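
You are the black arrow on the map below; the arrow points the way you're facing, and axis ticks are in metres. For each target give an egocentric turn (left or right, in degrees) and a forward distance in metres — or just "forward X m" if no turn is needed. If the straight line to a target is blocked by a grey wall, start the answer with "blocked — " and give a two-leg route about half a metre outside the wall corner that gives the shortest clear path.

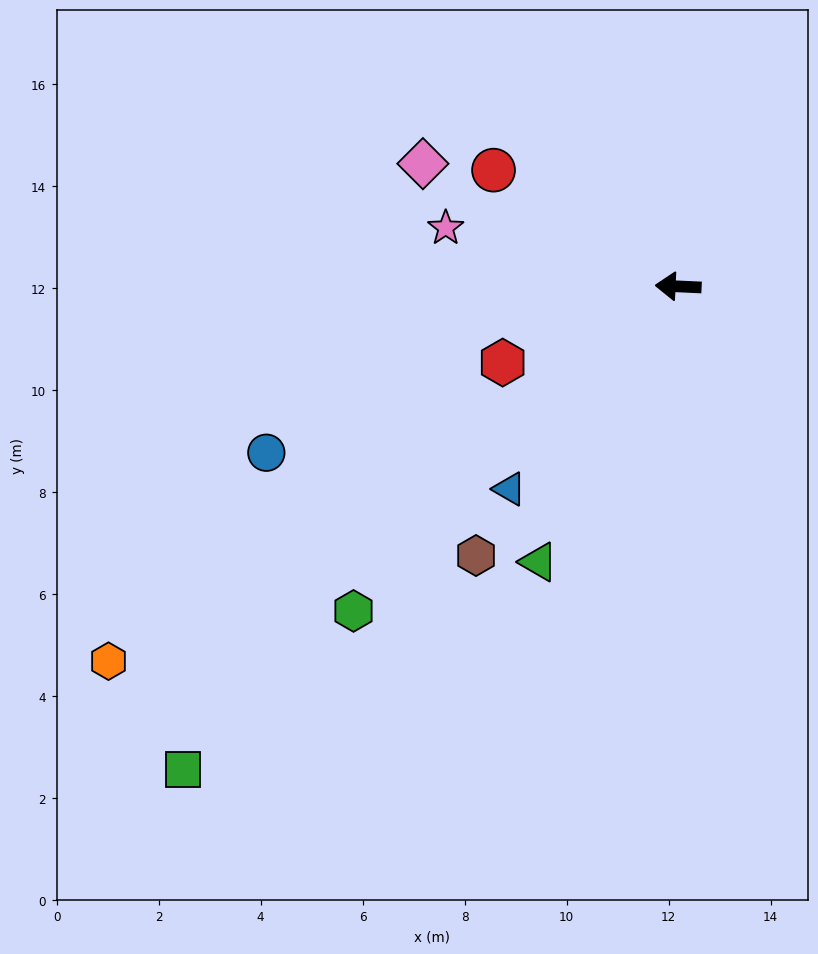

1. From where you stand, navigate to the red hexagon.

turn left 26°, forward 3.8 m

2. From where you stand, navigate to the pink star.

turn right 11°, forward 4.7 m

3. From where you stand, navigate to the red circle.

turn right 30°, forward 4.3 m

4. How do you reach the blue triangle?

turn left 53°, forward 5.2 m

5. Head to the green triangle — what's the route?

turn left 66°, forward 6.1 m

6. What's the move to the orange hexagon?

turn left 36°, forward 13.4 m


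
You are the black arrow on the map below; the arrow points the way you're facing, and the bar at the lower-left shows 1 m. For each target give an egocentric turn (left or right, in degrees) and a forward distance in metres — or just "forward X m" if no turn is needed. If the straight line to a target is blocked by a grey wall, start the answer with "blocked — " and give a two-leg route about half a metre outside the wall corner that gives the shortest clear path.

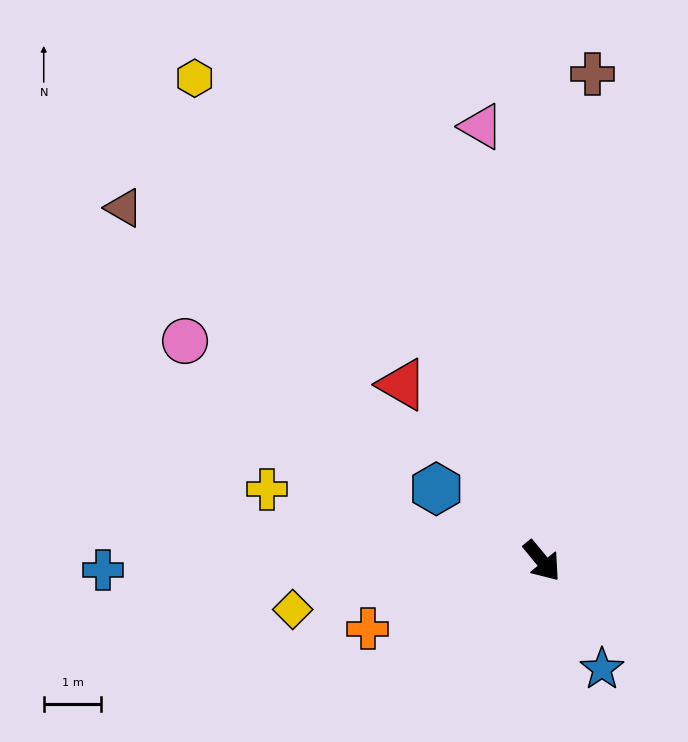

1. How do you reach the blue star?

turn right 10°, forward 2.1 m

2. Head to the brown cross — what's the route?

turn left 135°, forward 8.5 m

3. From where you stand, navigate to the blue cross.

turn right 128°, forward 7.6 m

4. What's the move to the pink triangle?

turn left 148°, forward 7.6 m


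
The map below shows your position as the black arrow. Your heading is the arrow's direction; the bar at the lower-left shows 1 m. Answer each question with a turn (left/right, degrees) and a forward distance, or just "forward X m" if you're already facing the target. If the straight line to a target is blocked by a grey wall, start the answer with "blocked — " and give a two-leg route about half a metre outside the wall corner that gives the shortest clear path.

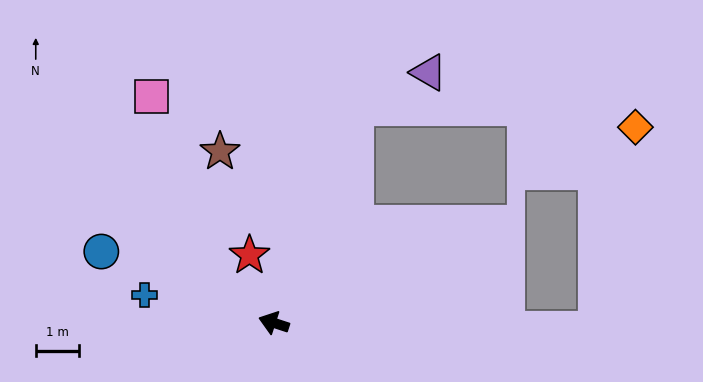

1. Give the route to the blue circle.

turn right 4°, forward 4.3 m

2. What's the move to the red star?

turn right 52°, forward 1.6 m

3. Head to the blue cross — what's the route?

turn left 6°, forward 3.0 m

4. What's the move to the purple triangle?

blocked — turn right 93°, forward 5.3 m, then turn right 44°, forward 1.9 m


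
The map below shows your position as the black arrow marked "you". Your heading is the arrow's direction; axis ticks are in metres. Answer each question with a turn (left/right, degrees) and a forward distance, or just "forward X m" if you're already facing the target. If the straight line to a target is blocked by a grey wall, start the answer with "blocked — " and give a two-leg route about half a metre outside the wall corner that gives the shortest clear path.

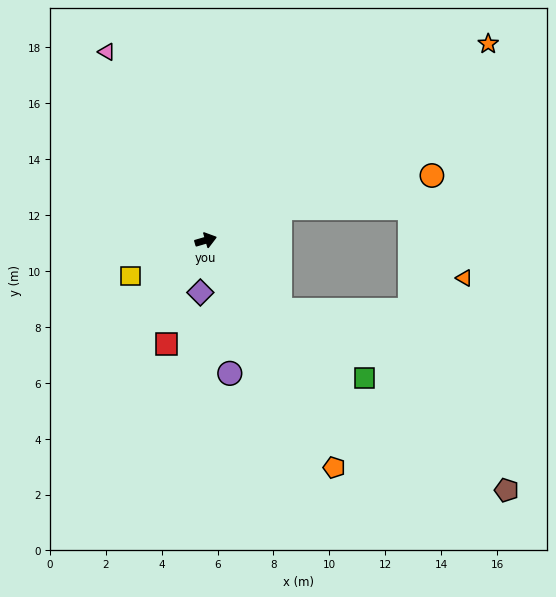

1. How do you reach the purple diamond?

turn right 112°, forward 1.9 m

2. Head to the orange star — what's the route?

turn left 19°, forward 12.3 m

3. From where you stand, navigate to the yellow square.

turn right 171°, forward 3.0 m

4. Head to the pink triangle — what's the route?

turn left 101°, forward 7.6 m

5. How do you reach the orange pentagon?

turn right 77°, forward 9.3 m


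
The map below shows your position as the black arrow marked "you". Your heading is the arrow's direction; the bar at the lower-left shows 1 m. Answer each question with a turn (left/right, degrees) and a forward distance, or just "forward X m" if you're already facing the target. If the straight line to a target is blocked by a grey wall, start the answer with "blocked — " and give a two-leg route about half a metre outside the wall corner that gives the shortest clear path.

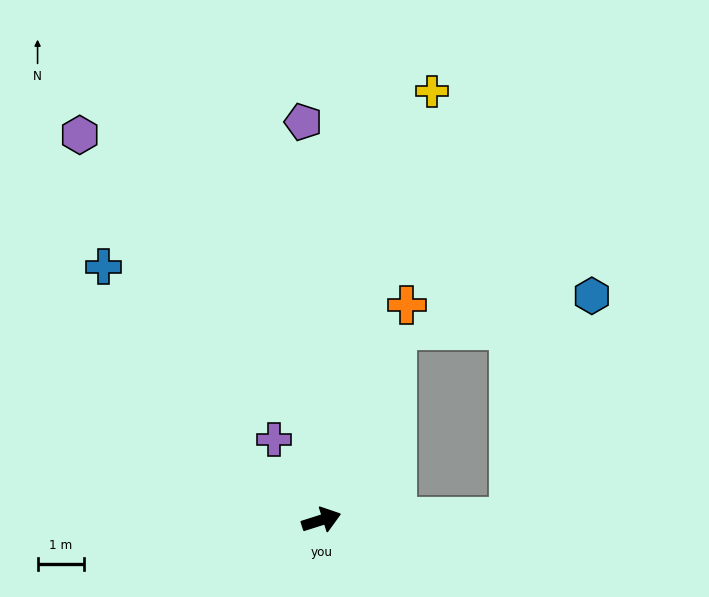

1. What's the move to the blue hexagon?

blocked — turn right 17°, forward 4.0 m, then turn left 69°, forward 5.1 m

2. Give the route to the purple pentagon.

turn left 75°, forward 8.6 m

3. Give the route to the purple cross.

turn left 103°, forward 2.0 m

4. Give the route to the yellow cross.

turn left 58°, forward 9.5 m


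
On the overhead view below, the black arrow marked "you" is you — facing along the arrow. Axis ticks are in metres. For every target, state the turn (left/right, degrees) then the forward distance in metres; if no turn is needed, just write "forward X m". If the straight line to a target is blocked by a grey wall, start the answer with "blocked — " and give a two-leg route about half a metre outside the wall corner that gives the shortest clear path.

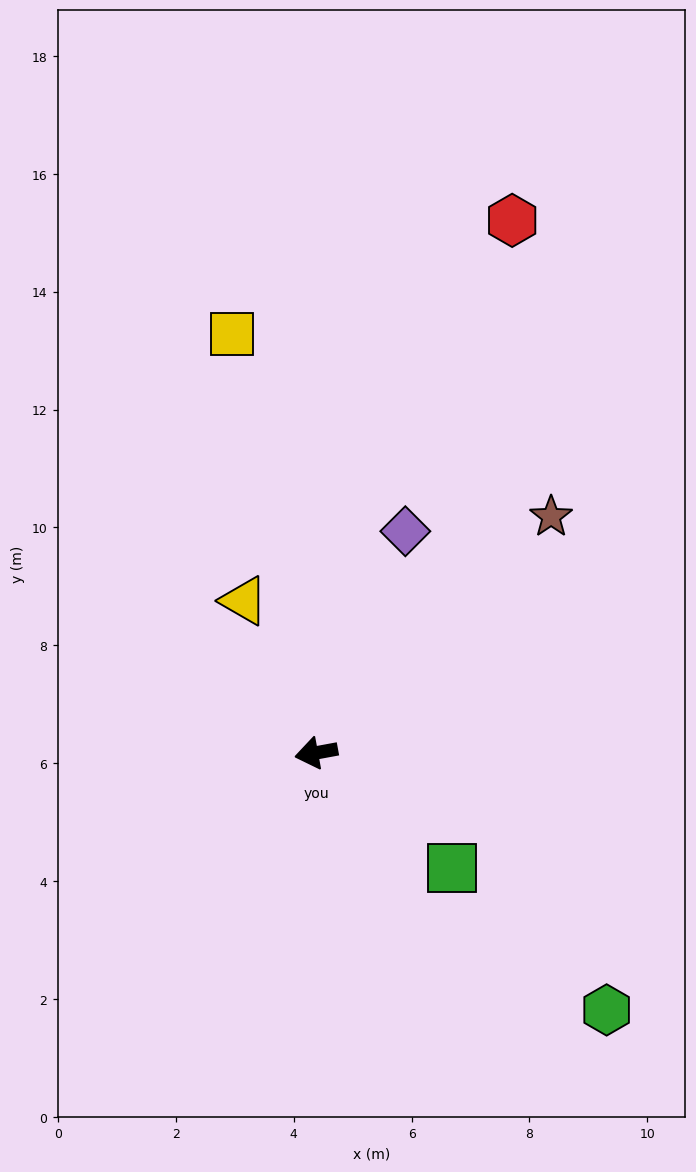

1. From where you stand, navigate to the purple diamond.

turn right 122°, forward 4.1 m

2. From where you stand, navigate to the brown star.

turn right 145°, forward 5.7 m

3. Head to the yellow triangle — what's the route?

turn right 75°, forward 2.9 m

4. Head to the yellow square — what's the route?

turn right 89°, forward 7.3 m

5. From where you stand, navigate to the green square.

turn left 129°, forward 3.0 m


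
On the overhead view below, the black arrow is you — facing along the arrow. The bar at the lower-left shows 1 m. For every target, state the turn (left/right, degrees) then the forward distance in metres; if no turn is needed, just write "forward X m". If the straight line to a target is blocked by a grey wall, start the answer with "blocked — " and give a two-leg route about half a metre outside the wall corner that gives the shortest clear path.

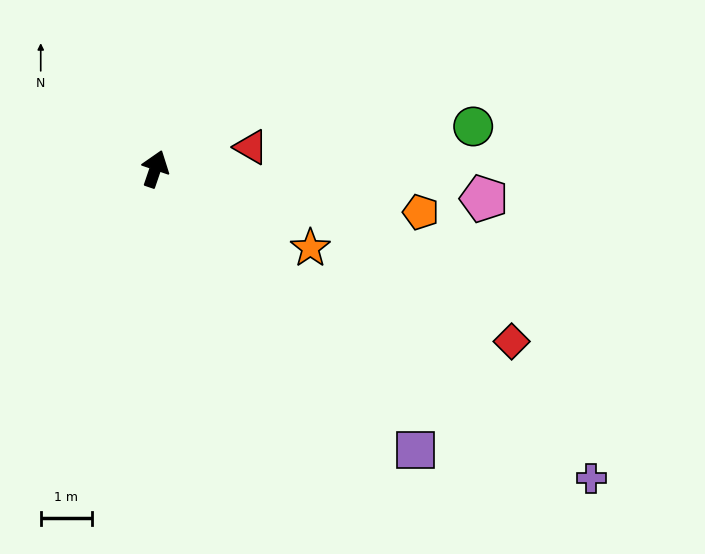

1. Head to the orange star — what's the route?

turn right 98°, forward 3.4 m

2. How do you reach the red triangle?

turn right 58°, forward 1.9 m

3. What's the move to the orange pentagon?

turn right 80°, forward 5.2 m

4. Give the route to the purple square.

turn right 118°, forward 7.5 m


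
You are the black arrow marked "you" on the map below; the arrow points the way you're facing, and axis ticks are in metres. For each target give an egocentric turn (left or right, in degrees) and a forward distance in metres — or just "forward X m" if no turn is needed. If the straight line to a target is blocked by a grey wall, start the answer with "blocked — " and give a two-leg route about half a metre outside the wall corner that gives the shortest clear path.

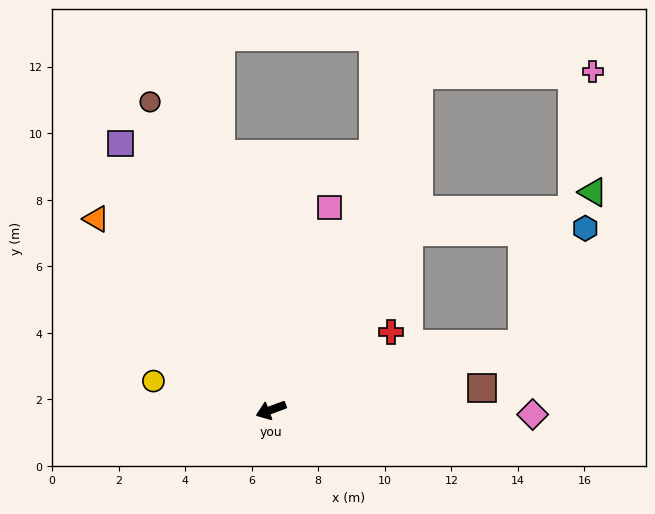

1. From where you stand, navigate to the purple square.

turn right 81°, forward 9.2 m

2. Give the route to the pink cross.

blocked — turn right 134°, forward 11.0 m, then turn right 65°, forward 5.2 m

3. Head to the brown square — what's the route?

turn left 166°, forward 6.4 m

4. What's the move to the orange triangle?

turn right 68°, forward 7.8 m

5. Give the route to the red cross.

turn right 167°, forward 4.3 m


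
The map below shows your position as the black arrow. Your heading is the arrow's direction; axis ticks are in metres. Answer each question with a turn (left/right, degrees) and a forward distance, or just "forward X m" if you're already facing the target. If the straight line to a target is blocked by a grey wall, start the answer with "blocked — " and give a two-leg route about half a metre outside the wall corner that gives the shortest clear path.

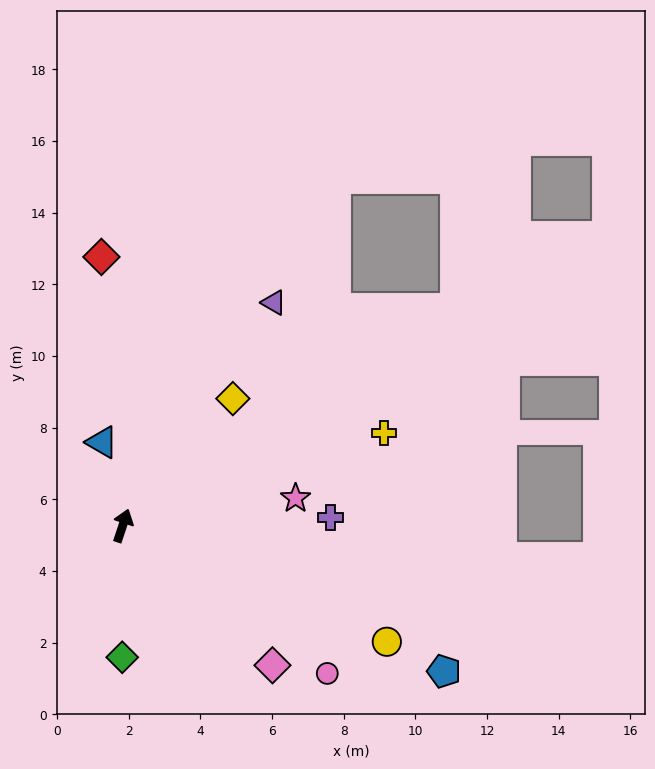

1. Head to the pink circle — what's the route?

turn right 107°, forward 7.0 m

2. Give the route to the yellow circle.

turn right 95°, forward 8.1 m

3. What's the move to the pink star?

turn right 63°, forward 4.9 m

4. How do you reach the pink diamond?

turn right 115°, forward 5.7 m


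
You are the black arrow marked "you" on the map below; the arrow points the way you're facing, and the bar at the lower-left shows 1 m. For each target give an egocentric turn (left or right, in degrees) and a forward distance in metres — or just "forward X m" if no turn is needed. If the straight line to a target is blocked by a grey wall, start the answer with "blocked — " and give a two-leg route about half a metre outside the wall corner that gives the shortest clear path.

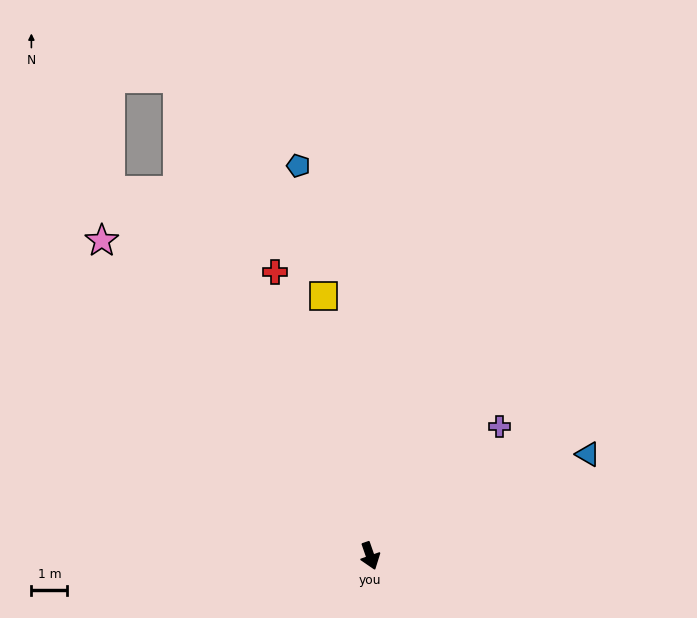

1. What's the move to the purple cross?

turn left 116°, forward 5.1 m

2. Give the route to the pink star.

turn right 159°, forward 11.5 m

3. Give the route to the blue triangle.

turn left 96°, forward 6.7 m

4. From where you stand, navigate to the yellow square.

turn left 171°, forward 7.3 m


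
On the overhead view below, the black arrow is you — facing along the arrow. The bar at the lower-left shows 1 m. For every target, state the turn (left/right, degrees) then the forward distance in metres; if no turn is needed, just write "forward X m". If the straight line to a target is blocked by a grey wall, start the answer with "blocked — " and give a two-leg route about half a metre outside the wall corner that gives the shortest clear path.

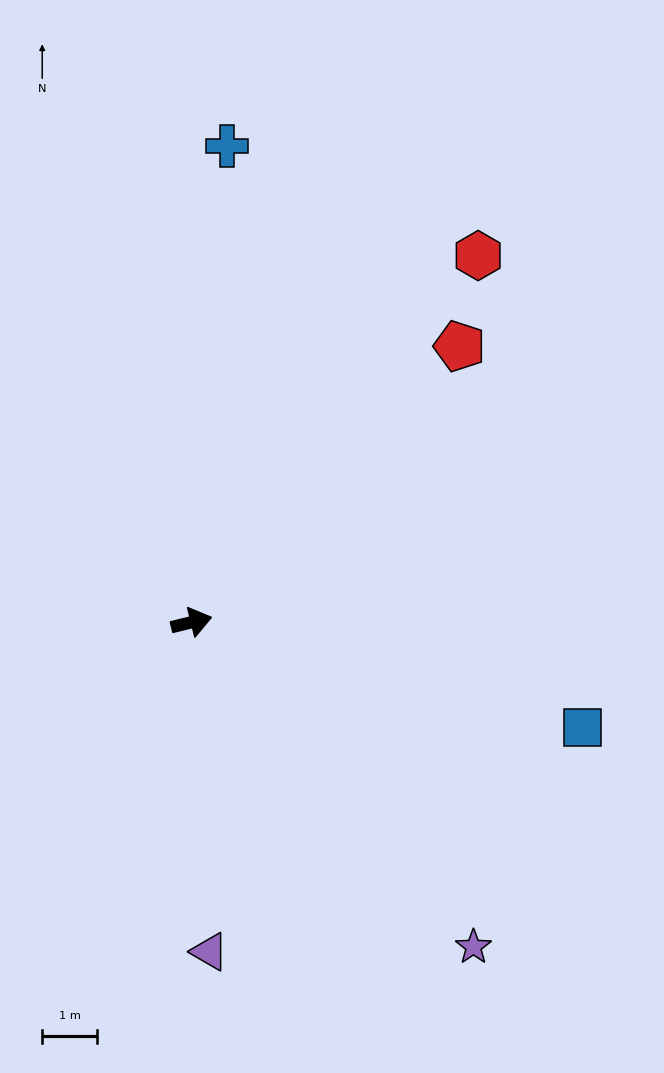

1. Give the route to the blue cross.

turn left 72°, forward 8.7 m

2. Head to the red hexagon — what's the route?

turn left 38°, forward 8.4 m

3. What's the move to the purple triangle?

turn right 101°, forward 6.0 m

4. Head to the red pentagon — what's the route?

turn left 32°, forward 7.0 m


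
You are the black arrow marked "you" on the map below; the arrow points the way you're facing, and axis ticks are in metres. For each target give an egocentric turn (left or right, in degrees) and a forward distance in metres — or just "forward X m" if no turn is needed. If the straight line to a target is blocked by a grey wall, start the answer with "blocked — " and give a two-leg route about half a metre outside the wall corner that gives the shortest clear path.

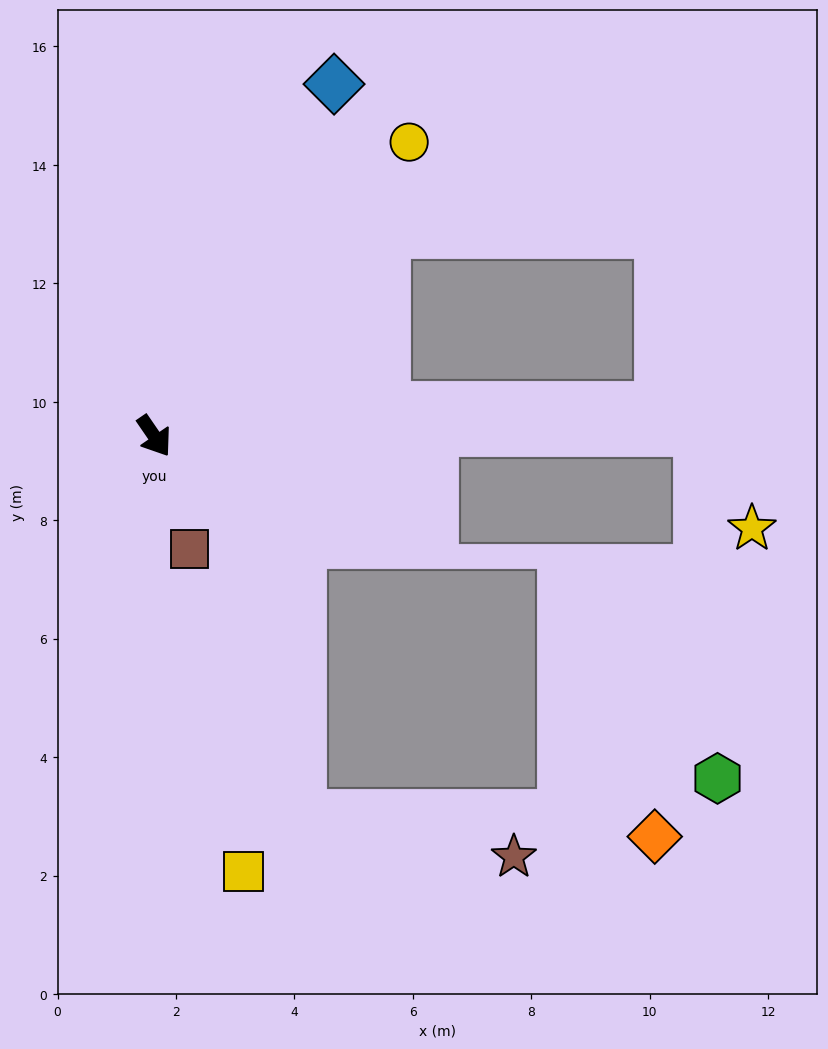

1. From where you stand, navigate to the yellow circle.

turn left 105°, forward 6.6 m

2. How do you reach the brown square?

turn right 17°, forward 2.0 m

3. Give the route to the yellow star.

blocked — turn left 56°, forward 9.2 m, then turn right 61°, forward 1.9 m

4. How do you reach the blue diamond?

turn left 118°, forward 6.7 m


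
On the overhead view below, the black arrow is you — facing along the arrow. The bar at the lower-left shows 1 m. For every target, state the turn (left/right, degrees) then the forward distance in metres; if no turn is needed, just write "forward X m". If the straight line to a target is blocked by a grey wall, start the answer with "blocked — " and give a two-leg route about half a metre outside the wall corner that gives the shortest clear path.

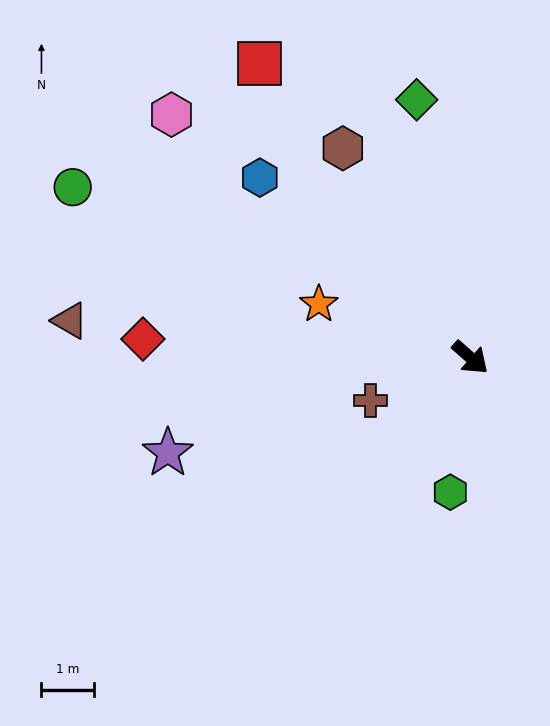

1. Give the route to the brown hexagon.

turn left 163°, forward 4.6 m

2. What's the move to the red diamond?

turn right 142°, forward 6.2 m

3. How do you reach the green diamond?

turn left 143°, forward 5.0 m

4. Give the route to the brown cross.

turn right 115°, forward 2.1 m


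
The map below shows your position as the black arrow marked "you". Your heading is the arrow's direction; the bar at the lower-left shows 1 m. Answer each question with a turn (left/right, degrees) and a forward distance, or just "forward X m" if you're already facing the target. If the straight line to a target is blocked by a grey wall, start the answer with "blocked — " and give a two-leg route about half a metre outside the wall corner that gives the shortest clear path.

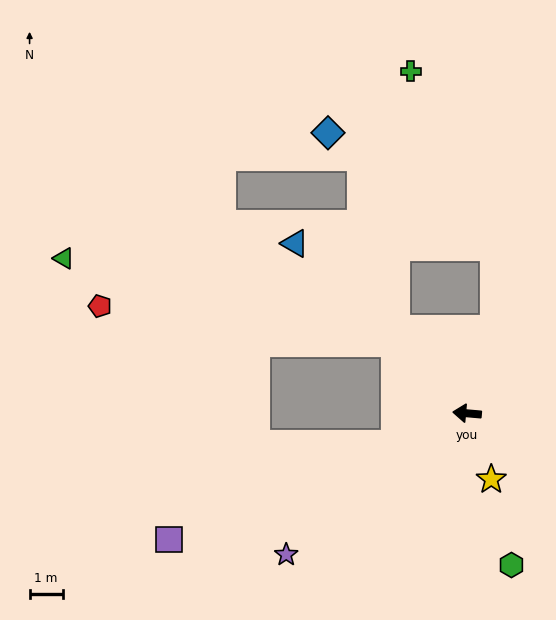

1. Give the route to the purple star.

turn left 43°, forward 6.9 m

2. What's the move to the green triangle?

blocked — turn right 39°, forward 3.0 m, then turn left 30°, forward 10.3 m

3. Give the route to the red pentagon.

blocked — turn right 39°, forward 3.0 m, then turn left 37°, forward 8.9 m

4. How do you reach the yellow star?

turn left 115°, forward 2.1 m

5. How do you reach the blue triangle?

turn right 40°, forward 7.3 m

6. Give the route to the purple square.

turn left 28°, forward 9.8 m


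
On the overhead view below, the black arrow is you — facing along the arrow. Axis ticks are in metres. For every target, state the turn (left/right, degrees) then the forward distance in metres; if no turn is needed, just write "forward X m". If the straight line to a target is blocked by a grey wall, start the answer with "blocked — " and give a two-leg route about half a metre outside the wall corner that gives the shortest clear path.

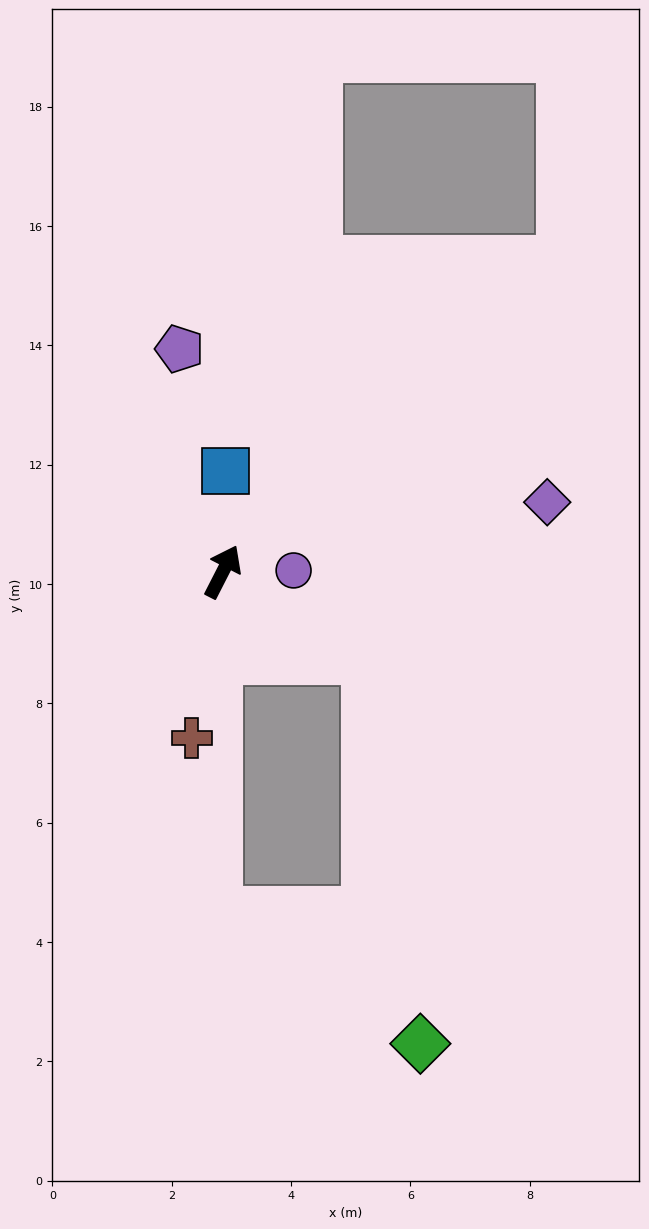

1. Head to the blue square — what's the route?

turn left 26°, forward 1.7 m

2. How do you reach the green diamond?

blocked — turn right 94°, forward 2.8 m, then turn right 51°, forward 6.5 m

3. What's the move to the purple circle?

turn right 62°, forward 1.2 m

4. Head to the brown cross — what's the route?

turn right 164°, forward 2.8 m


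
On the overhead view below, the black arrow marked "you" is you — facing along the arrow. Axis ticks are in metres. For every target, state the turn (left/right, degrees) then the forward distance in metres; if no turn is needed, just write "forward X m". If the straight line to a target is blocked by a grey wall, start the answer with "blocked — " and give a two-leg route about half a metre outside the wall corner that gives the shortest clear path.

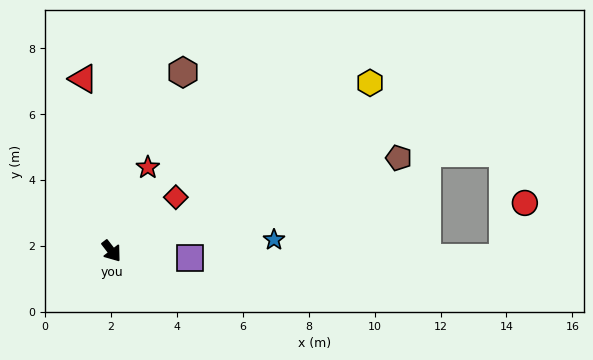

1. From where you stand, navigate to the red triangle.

turn left 152°, forward 5.3 m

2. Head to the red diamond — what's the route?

turn left 92°, forward 2.5 m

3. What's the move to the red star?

turn left 119°, forward 2.8 m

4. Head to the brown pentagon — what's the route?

turn left 70°, forward 9.2 m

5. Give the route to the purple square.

turn left 48°, forward 2.4 m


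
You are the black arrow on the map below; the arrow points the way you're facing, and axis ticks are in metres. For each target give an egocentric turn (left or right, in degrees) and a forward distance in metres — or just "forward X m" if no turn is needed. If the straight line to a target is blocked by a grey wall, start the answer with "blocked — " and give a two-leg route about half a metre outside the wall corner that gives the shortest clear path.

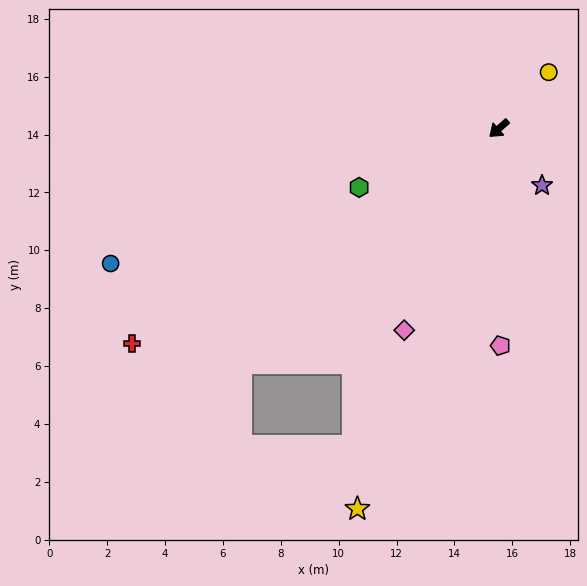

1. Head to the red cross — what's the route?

turn right 11°, forward 14.7 m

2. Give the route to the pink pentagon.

turn left 49°, forward 7.5 m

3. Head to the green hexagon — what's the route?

turn right 18°, forward 5.2 m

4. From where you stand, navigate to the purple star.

turn left 86°, forward 2.5 m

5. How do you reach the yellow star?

turn left 28°, forward 14.0 m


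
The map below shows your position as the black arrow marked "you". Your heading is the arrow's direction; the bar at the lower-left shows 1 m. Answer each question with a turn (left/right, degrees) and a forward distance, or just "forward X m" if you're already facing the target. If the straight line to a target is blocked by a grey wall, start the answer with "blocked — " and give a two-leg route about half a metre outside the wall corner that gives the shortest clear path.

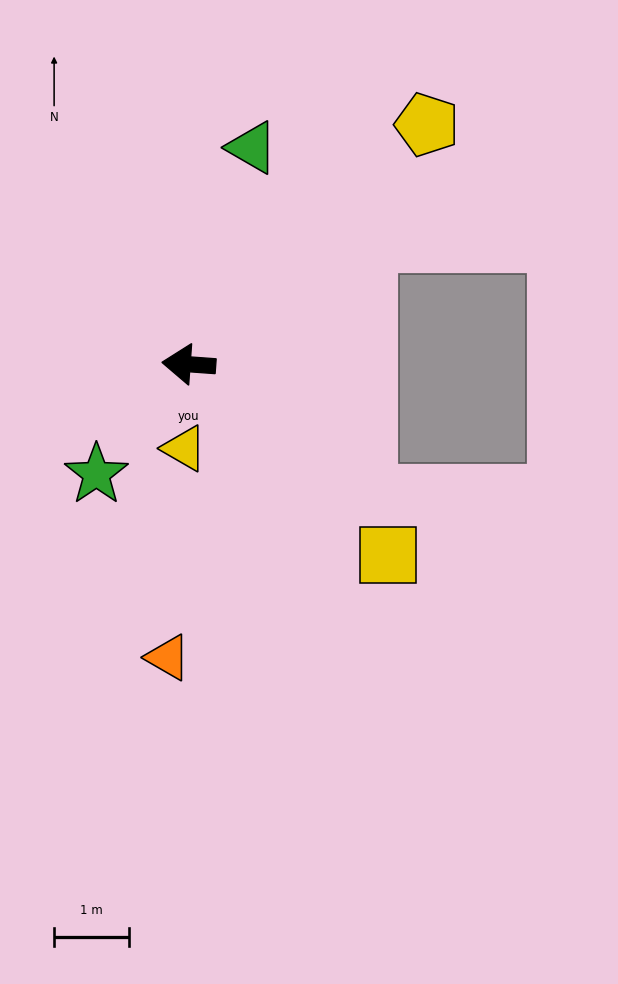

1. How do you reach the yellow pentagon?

turn right 131°, forward 4.5 m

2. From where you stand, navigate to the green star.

turn left 54°, forward 1.9 m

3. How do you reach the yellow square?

turn left 140°, forward 3.7 m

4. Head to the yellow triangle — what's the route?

turn left 91°, forward 1.1 m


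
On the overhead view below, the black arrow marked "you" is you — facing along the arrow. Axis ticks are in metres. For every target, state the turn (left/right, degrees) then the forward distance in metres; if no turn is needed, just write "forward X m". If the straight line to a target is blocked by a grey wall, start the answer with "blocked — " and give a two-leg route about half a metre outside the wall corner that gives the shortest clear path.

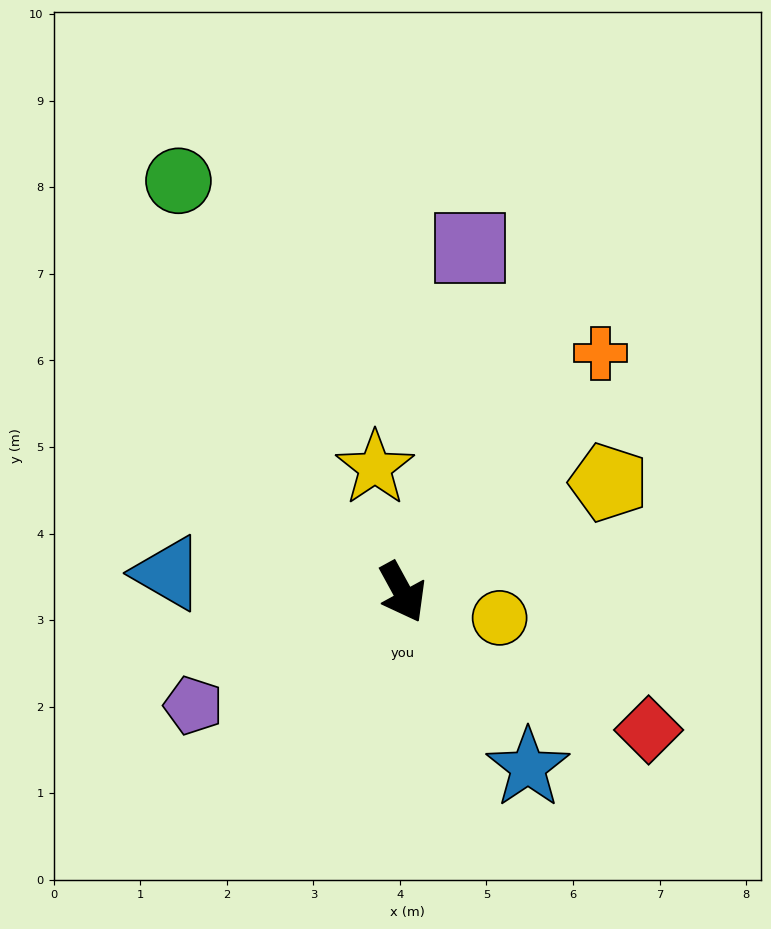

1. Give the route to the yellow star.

turn left 164°, forward 1.5 m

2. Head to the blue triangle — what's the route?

turn right 123°, forward 2.7 m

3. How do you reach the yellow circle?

turn left 47°, forward 1.2 m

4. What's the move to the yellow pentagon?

turn left 89°, forward 2.7 m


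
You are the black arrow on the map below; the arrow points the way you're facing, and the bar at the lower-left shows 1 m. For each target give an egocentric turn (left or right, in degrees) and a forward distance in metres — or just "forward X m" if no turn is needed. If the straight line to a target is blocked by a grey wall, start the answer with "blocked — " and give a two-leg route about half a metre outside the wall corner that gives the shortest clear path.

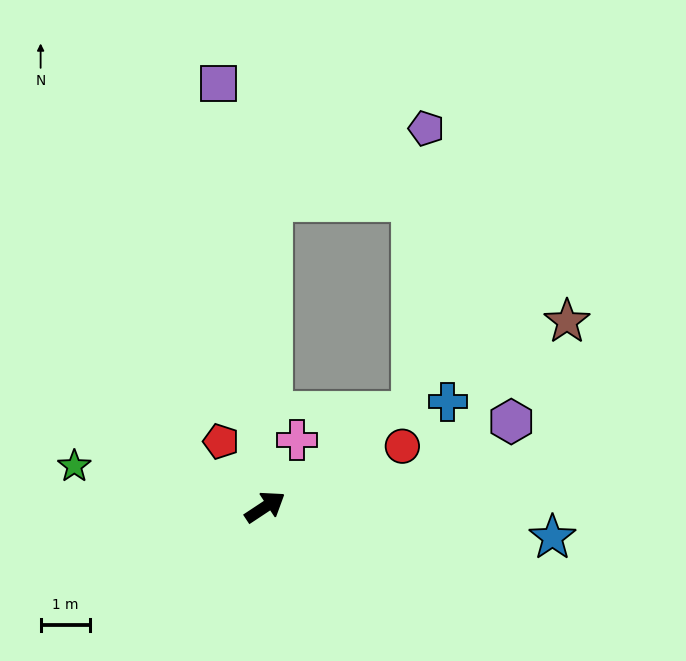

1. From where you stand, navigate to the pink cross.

turn left 31°, forward 1.5 m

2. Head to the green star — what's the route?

turn left 134°, forward 3.9 m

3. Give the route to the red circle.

turn right 10°, forward 3.0 m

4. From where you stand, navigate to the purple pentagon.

blocked — turn left 55°, forward 6.2 m, then turn right 63°, forward 3.4 m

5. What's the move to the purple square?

turn left 63°, forward 8.6 m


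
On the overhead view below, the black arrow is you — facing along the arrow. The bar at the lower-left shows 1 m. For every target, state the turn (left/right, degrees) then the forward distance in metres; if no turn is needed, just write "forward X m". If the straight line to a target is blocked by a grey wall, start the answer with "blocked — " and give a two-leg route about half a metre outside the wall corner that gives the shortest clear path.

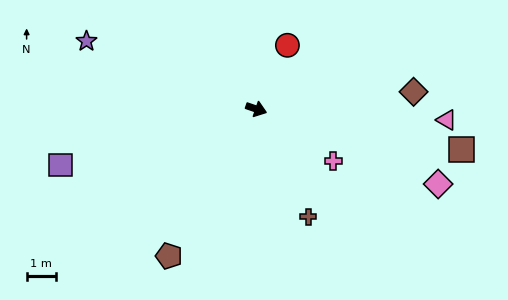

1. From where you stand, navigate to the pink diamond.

turn right 3°, forward 6.7 m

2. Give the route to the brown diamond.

turn left 25°, forward 5.4 m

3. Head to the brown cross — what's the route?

turn right 45°, forward 4.1 m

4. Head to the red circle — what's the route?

turn left 83°, forward 2.4 m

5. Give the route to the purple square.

turn right 145°, forward 7.0 m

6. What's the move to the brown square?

turn left 8°, forward 7.2 m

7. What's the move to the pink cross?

turn right 15°, forward 3.2 m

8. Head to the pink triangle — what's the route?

turn left 16°, forward 6.5 m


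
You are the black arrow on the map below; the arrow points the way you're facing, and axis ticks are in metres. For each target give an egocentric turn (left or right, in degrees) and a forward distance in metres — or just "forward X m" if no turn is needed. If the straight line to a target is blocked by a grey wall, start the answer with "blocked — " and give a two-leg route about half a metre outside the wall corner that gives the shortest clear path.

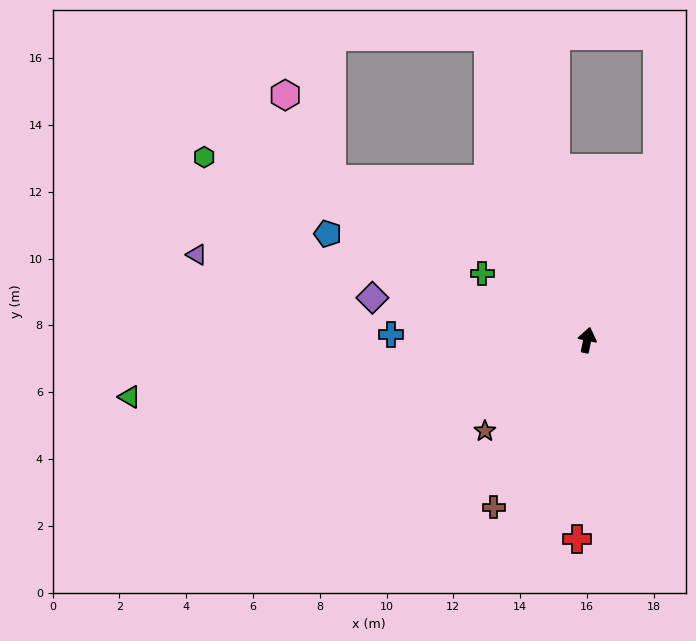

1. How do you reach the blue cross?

turn left 100°, forward 5.9 m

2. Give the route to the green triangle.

turn left 109°, forward 13.8 m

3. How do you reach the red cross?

turn right 171°, forward 6.0 m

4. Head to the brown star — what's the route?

turn left 143°, forward 4.1 m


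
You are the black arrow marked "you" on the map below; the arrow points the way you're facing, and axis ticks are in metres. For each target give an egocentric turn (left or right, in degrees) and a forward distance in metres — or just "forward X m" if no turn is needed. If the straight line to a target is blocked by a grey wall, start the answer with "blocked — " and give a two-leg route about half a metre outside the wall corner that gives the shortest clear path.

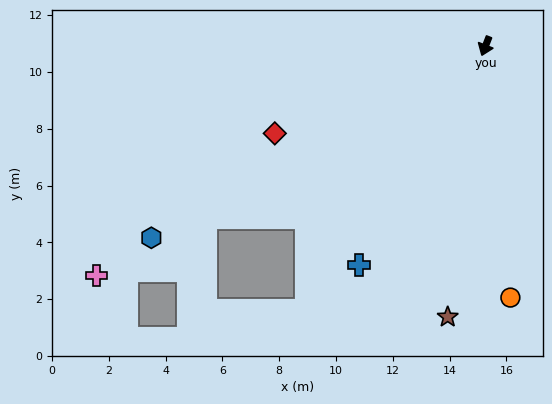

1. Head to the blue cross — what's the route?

turn right 9°, forward 8.9 m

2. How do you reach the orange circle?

turn left 27°, forward 8.9 m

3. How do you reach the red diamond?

turn right 46°, forward 8.0 m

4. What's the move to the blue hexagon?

turn right 39°, forward 13.6 m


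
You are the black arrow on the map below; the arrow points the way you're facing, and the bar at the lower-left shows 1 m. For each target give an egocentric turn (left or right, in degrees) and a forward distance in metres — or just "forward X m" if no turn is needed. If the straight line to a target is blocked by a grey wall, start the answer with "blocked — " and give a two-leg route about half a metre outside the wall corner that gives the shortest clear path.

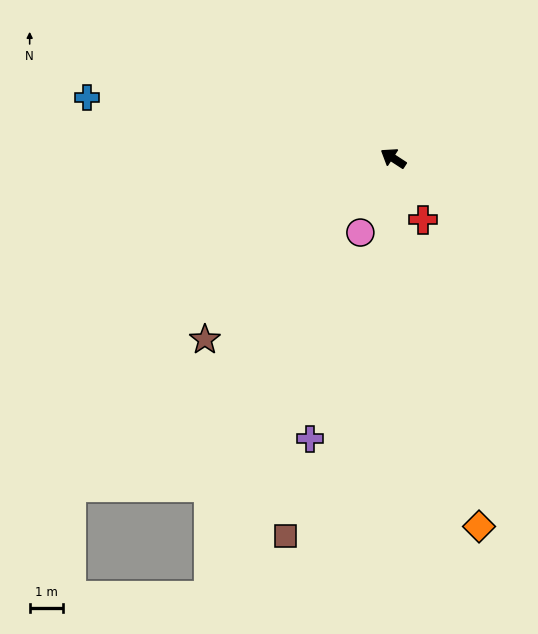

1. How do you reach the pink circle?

turn left 99°, forward 2.4 m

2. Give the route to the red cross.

turn left 149°, forward 2.0 m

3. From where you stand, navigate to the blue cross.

turn left 22°, forward 9.3 m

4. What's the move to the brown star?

turn left 77°, forward 7.8 m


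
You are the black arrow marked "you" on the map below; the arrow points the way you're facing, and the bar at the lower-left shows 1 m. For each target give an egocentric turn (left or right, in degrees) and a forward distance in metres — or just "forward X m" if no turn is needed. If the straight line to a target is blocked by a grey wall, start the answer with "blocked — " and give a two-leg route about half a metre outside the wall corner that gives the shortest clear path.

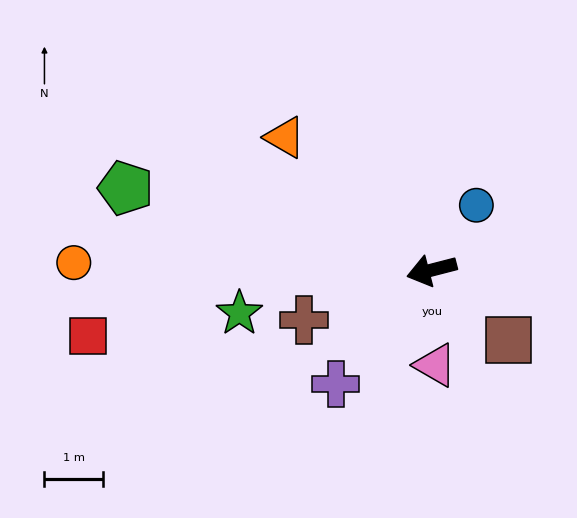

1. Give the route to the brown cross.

turn left 7°, forward 2.3 m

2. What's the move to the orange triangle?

turn right 57°, forward 3.4 m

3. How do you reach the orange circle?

turn right 16°, forward 6.1 m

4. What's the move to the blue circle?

turn right 139°, forward 1.3 m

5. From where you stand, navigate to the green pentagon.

turn right 29°, forward 5.4 m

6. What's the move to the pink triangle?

turn left 78°, forward 1.6 m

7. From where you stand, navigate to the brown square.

turn left 123°, forward 1.8 m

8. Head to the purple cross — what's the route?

turn left 35°, forward 2.5 m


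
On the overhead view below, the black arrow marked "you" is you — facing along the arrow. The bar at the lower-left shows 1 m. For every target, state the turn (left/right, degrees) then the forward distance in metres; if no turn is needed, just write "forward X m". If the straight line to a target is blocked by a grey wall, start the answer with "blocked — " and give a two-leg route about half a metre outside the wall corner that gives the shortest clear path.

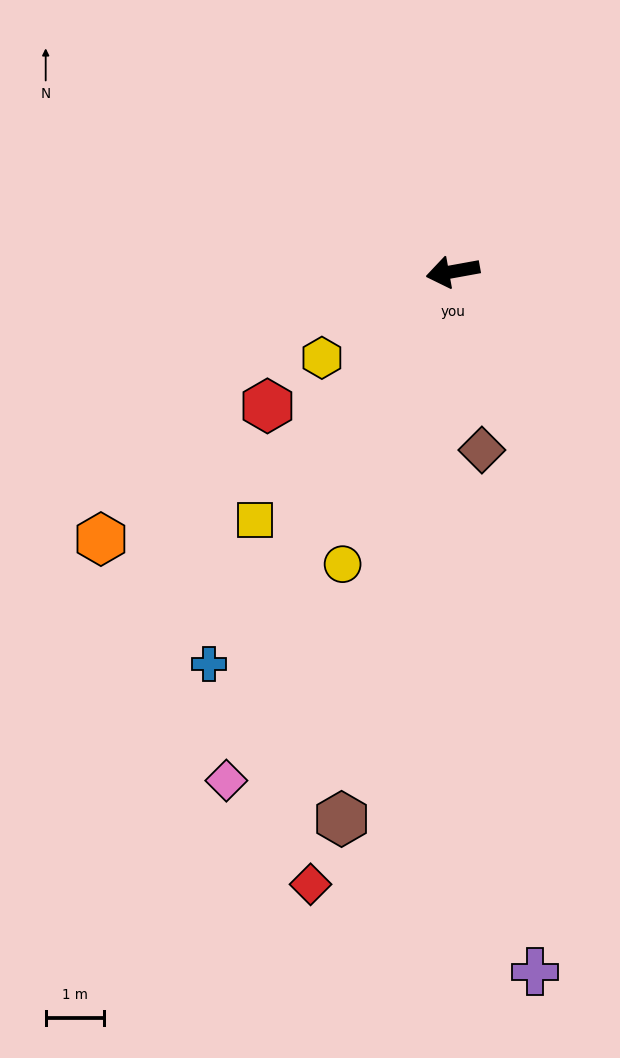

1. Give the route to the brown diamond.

turn left 89°, forward 3.1 m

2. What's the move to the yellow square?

turn left 41°, forward 5.5 m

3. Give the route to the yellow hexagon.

turn left 23°, forward 2.7 m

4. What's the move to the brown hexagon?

turn left 68°, forward 9.6 m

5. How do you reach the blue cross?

turn left 48°, forward 8.0 m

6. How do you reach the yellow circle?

turn left 59°, forward 5.4 m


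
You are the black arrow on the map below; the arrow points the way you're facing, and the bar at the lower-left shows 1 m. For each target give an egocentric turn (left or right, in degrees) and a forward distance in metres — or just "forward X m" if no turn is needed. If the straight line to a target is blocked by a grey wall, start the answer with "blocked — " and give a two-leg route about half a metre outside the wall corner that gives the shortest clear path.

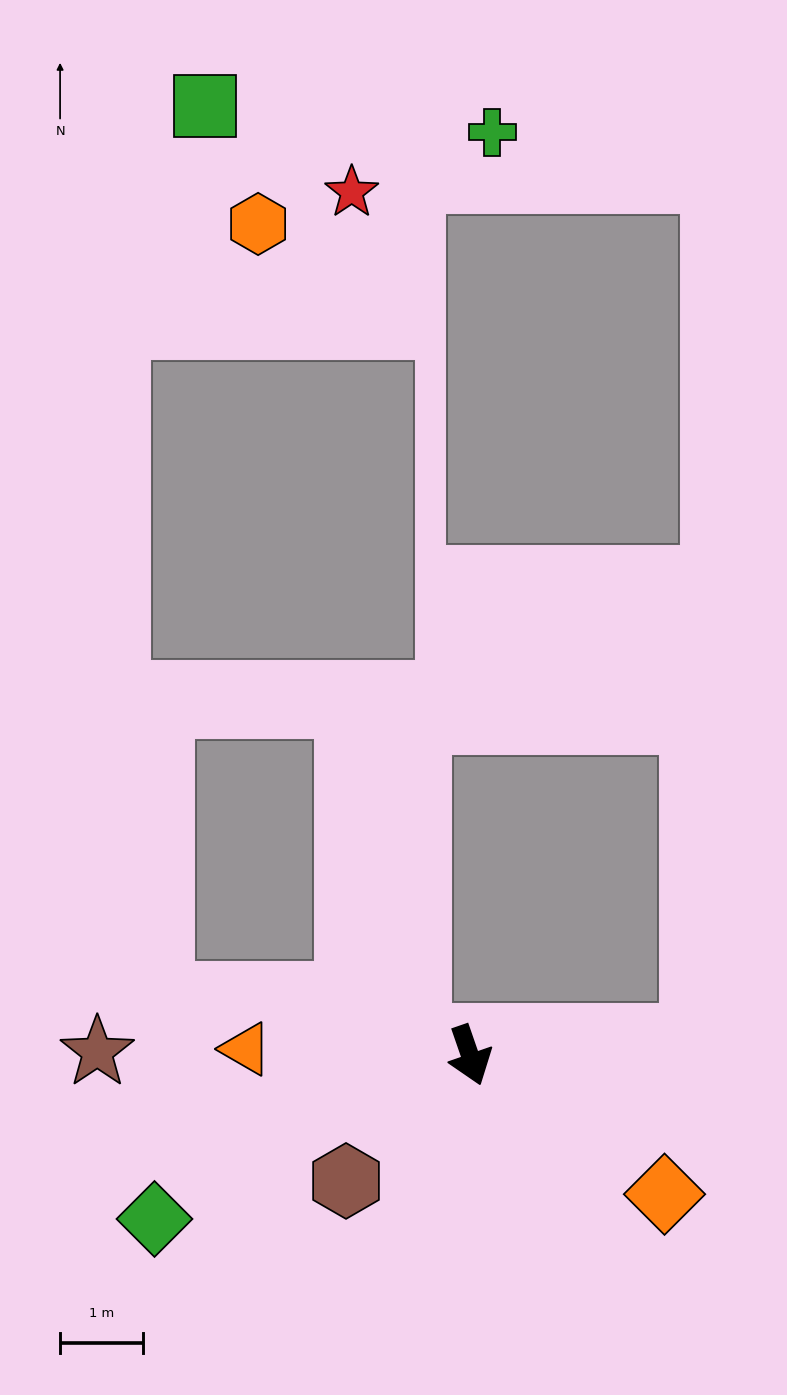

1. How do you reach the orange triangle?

turn right 111°, forward 2.7 m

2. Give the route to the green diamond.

turn right 82°, forward 4.3 m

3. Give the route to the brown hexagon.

turn right 64°, forward 2.1 m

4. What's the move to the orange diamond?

turn left 35°, forward 2.9 m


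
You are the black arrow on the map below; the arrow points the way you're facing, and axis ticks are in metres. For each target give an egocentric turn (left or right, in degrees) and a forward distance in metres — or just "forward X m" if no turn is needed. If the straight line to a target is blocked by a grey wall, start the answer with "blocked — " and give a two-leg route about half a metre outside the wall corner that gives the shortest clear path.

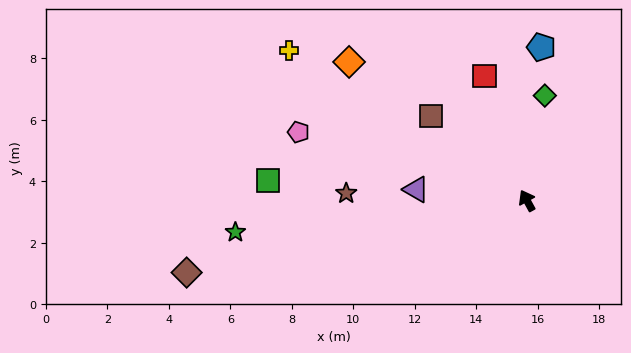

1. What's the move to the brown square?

turn left 20°, forward 4.2 m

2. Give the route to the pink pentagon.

turn left 45°, forward 7.8 m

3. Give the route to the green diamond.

turn right 38°, forward 3.5 m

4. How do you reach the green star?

turn left 67°, forward 9.5 m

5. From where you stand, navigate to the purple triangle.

turn left 56°, forward 3.6 m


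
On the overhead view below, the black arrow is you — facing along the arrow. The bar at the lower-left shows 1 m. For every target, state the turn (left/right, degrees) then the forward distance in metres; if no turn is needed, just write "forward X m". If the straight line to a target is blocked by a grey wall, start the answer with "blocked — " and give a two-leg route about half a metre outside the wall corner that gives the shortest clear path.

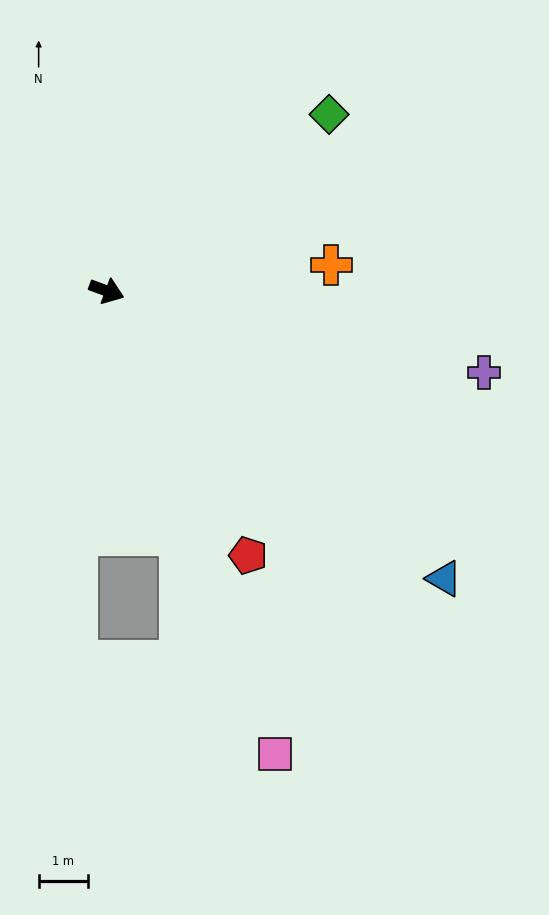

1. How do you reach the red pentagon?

turn right 42°, forward 6.1 m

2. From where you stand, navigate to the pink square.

turn right 50°, forward 10.0 m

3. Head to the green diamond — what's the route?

turn left 59°, forward 5.8 m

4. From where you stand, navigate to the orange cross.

turn left 27°, forward 4.6 m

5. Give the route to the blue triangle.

turn right 20°, forward 9.0 m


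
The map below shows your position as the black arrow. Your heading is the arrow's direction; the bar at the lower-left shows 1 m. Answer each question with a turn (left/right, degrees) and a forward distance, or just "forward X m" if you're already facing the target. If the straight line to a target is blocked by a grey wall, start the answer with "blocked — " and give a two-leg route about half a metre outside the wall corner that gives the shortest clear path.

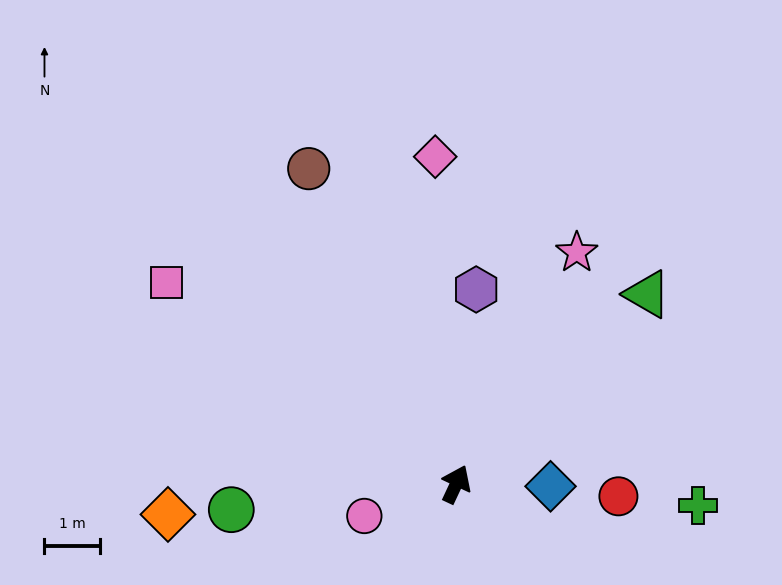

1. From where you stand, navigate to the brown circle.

turn left 50°, forward 6.3 m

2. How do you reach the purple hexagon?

turn left 19°, forward 3.5 m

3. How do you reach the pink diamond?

turn left 29°, forward 5.9 m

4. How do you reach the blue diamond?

turn right 66°, forward 1.7 m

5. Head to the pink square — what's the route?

turn left 80°, forward 6.3 m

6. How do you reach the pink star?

turn right 2°, forward 4.7 m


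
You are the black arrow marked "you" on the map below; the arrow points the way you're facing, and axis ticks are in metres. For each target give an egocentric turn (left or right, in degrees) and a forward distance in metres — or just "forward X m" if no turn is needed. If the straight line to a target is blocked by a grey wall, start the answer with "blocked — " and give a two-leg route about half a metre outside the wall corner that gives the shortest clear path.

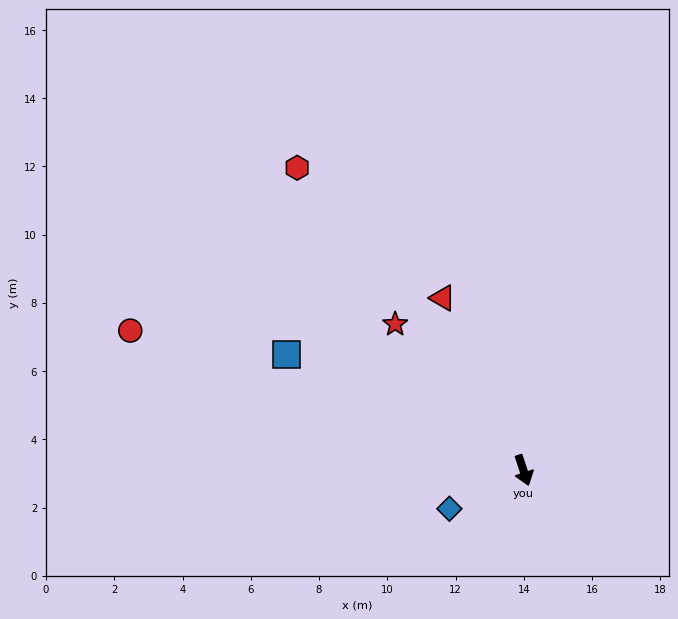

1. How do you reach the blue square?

turn right 134°, forward 7.7 m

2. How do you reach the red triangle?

turn right 173°, forward 5.6 m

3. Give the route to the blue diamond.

turn right 81°, forward 2.4 m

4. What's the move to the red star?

turn right 157°, forward 5.7 m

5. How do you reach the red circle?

turn right 128°, forward 12.2 m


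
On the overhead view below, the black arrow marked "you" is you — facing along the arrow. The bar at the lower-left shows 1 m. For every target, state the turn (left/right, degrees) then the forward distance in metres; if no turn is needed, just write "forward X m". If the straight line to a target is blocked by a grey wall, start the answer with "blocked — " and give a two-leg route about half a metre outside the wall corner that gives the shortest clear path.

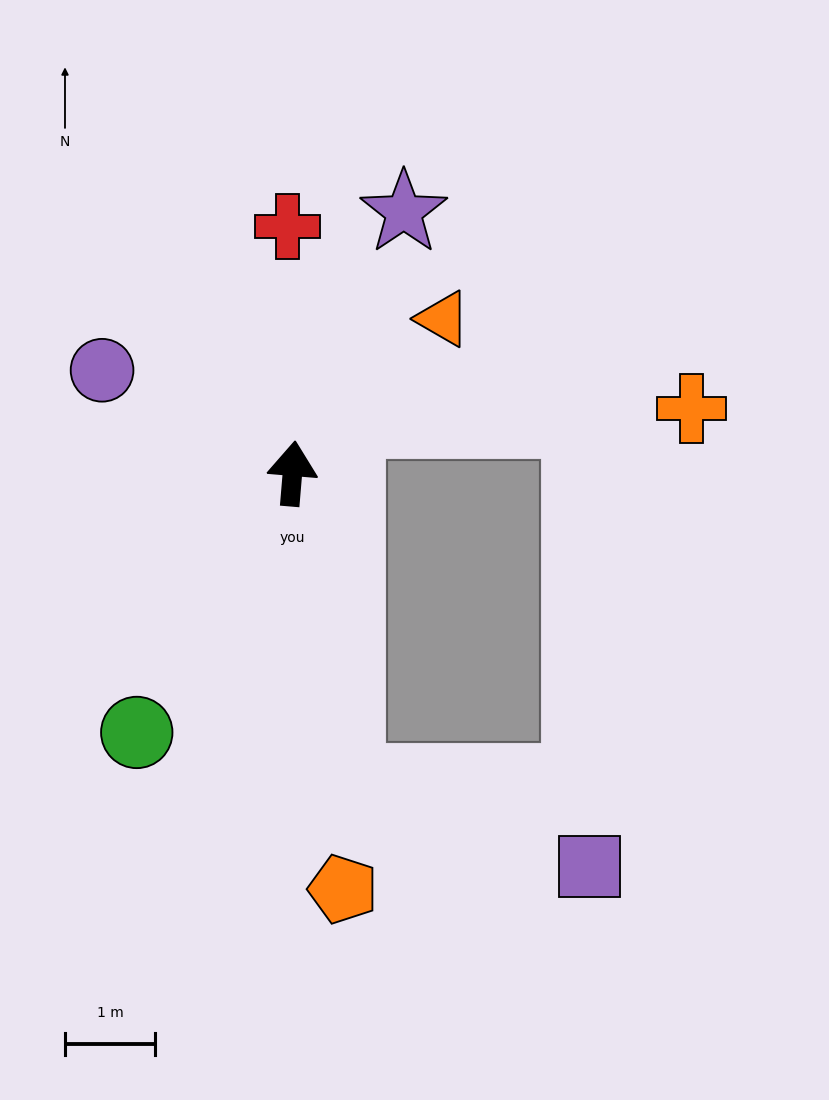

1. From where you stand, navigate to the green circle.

turn left 154°, forward 3.4 m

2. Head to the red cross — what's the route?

turn left 6°, forward 2.7 m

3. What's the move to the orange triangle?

turn right 39°, forward 2.4 m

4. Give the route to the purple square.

blocked — turn right 165°, forward 3.5 m, then turn left 61°, forward 2.9 m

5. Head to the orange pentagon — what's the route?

turn right 168°, forward 4.7 m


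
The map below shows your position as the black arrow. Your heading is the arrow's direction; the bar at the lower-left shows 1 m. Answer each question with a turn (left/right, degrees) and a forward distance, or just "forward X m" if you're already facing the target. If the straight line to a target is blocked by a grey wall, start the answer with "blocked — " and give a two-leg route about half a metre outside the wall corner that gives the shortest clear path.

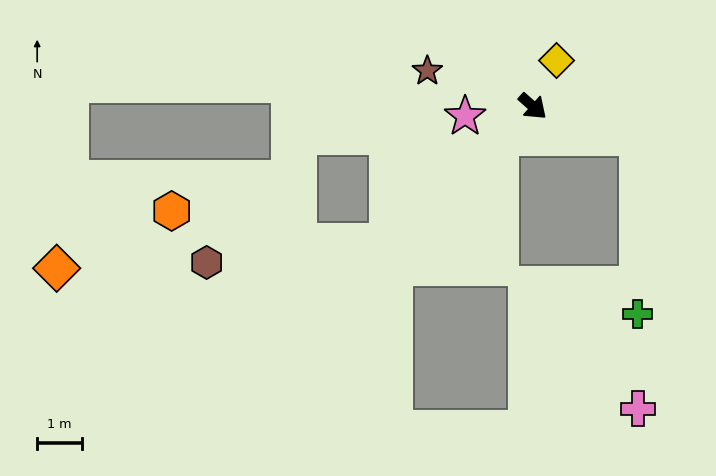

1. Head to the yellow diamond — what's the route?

turn left 104°, forward 1.1 m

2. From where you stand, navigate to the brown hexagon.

blocked — turn right 95°, forward 4.4 m, then turn right 37°, forward 4.1 m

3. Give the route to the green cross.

blocked — turn left 26°, forward 2.4 m, then turn right 75°, forward 3.9 m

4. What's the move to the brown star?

turn right 157°, forward 2.5 m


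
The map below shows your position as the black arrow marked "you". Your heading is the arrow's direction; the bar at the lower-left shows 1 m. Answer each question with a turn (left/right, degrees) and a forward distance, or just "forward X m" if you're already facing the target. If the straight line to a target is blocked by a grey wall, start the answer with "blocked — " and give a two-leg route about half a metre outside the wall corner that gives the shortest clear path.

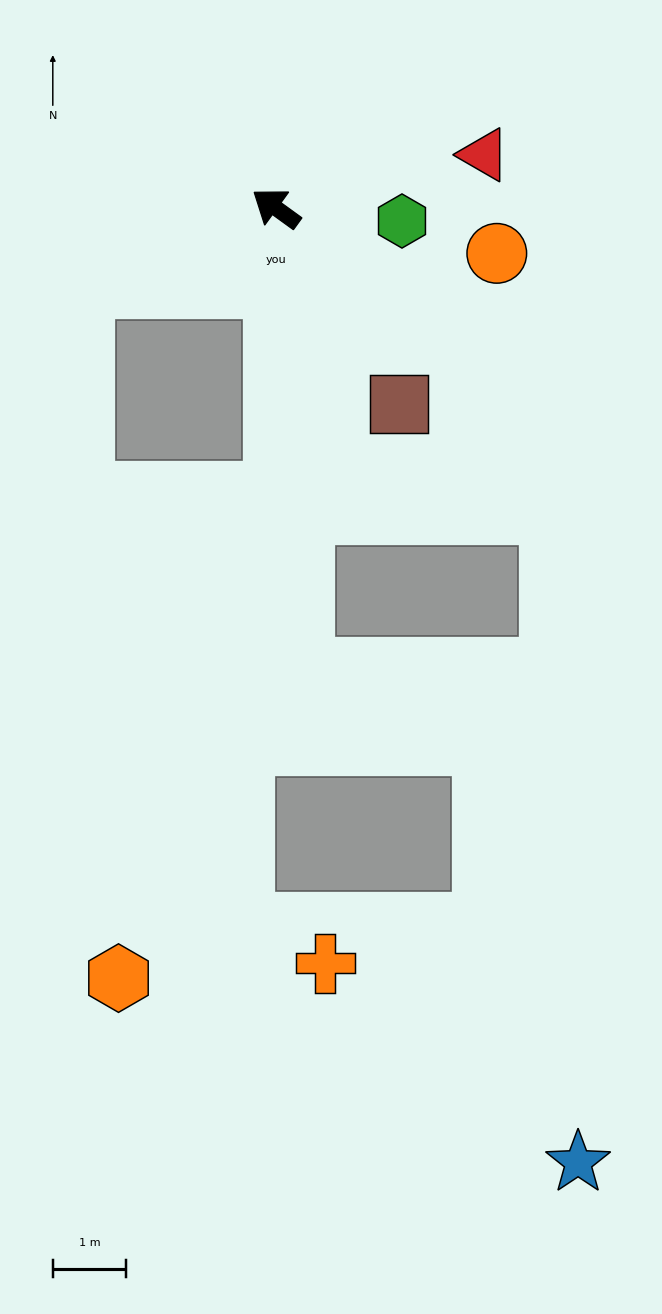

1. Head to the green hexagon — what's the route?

turn right 150°, forward 1.7 m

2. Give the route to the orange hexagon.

blocked — turn left 126°, forward 3.9 m, then turn right 18°, forward 7.0 m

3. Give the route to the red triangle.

turn right 130°, forward 2.9 m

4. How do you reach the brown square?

turn left 158°, forward 3.2 m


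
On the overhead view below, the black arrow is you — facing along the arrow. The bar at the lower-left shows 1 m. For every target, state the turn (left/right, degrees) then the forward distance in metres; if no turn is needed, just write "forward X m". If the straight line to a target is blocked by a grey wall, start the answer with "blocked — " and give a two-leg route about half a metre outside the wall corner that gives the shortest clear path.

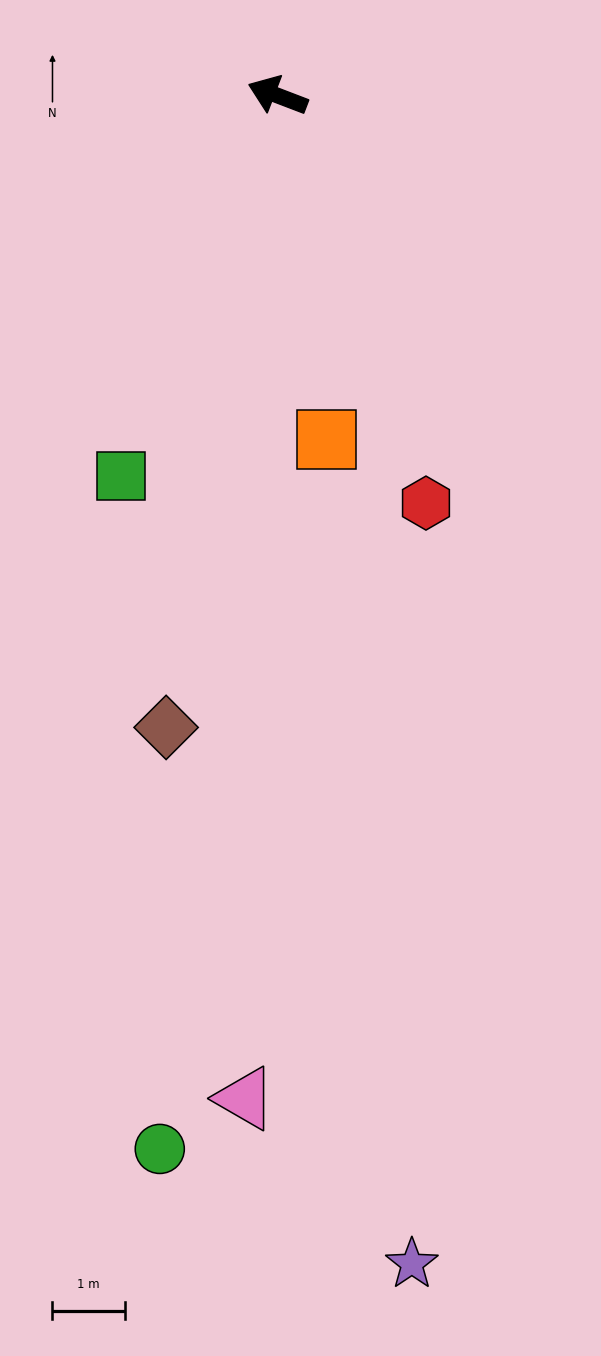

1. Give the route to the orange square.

turn left 119°, forward 4.8 m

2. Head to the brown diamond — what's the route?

turn left 101°, forward 8.9 m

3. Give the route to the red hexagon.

turn left 131°, forward 6.0 m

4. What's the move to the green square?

turn left 89°, forward 5.7 m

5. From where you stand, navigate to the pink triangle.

turn left 109°, forward 13.9 m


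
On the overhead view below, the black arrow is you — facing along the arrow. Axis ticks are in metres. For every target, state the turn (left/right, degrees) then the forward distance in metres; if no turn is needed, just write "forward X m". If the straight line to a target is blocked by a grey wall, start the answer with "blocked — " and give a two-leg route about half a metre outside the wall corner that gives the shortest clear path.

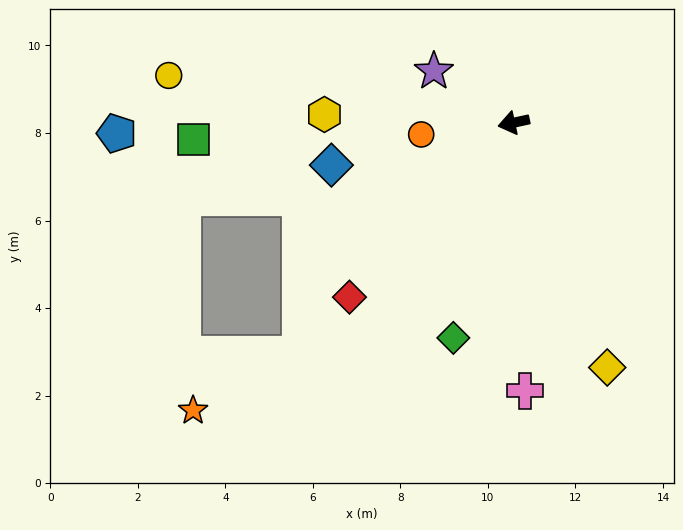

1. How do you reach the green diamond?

turn left 62°, forward 5.1 m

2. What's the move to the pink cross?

turn left 80°, forward 6.1 m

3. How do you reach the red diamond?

turn left 34°, forward 5.5 m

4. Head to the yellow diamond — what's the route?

turn left 99°, forward 6.0 m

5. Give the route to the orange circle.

turn right 5°, forward 2.1 m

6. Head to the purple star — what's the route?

turn right 45°, forward 2.2 m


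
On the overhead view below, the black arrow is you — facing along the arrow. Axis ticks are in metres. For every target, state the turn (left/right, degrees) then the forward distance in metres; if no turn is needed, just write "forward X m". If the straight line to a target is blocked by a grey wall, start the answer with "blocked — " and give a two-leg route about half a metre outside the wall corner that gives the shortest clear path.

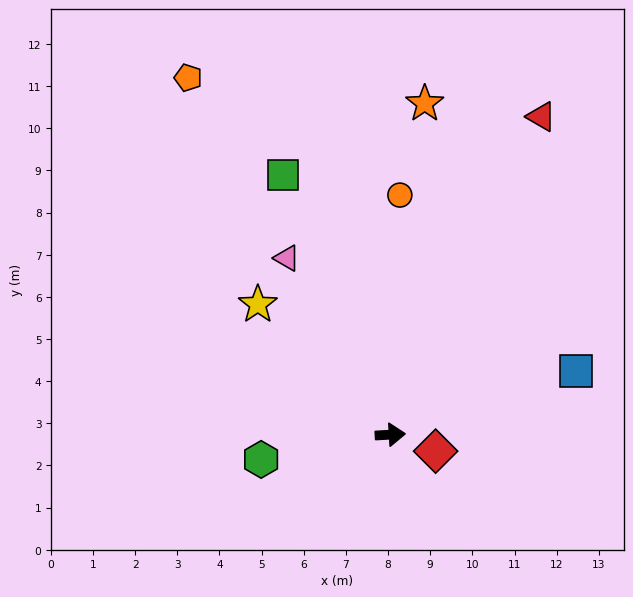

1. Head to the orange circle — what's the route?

turn left 84°, forward 5.7 m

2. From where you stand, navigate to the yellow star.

turn left 132°, forward 4.4 m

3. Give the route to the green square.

turn left 109°, forward 6.7 m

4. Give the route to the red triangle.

turn left 61°, forward 8.4 m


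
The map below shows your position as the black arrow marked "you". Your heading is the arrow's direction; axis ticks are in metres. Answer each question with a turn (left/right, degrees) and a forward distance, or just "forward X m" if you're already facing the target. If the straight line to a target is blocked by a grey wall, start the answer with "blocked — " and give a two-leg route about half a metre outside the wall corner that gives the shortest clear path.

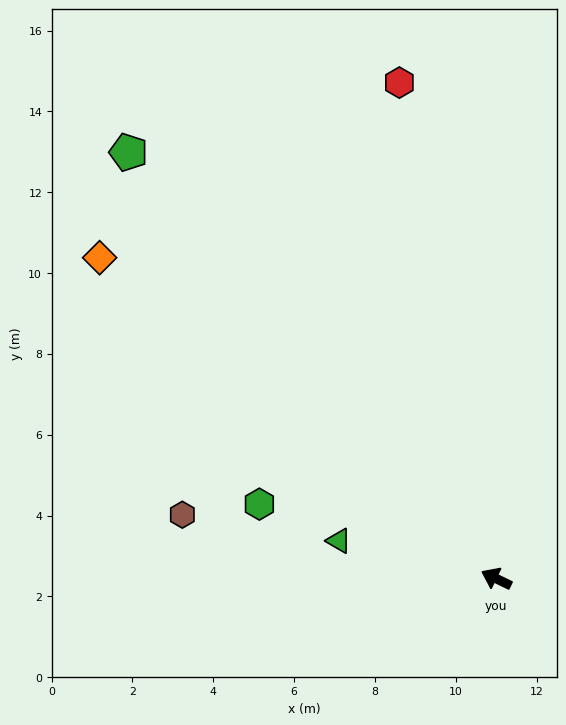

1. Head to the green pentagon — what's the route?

turn right 23°, forward 13.9 m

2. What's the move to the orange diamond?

turn right 13°, forward 12.6 m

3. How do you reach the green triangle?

turn left 12°, forward 4.0 m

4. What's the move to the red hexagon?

turn right 53°, forward 12.5 m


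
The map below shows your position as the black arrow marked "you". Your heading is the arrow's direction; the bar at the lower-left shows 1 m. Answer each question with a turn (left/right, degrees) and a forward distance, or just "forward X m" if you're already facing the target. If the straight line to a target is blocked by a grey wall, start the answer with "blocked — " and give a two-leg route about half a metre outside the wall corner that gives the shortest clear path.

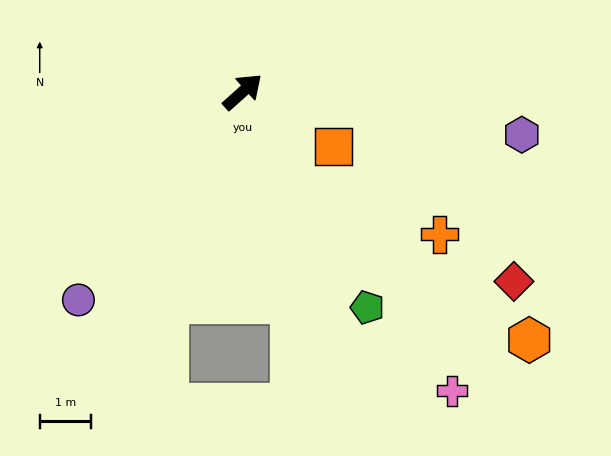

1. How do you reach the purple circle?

turn right 170°, forward 5.2 m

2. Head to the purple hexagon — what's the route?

turn right 51°, forward 5.5 m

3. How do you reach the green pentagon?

turn right 102°, forward 4.8 m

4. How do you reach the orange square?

turn right 73°, forward 2.1 m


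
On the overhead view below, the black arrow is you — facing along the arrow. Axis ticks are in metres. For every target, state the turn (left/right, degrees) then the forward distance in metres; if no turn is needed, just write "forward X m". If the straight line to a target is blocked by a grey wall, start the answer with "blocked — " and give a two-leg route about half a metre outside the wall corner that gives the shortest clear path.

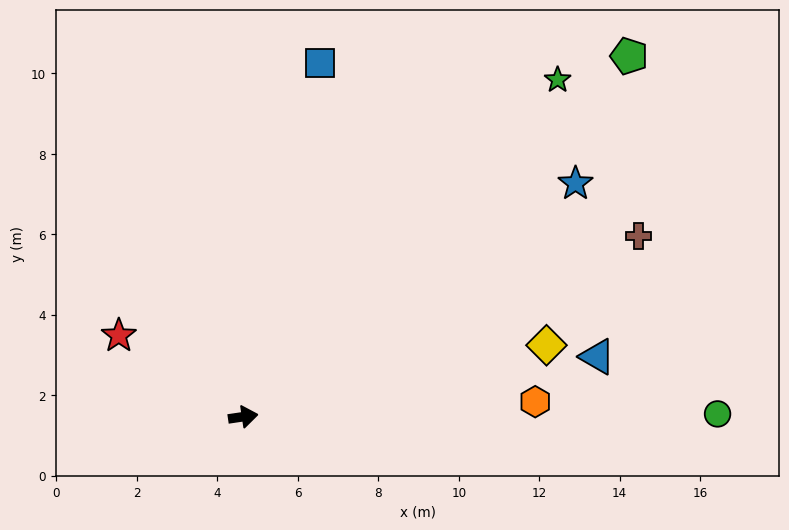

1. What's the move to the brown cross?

turn left 16°, forward 10.8 m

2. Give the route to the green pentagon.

turn left 35°, forward 13.1 m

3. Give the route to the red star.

turn left 139°, forward 3.7 m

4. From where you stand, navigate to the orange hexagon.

turn right 5°, forward 7.3 m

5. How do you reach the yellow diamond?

turn left 5°, forward 7.7 m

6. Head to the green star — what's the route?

turn left 39°, forward 11.5 m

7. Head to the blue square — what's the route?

turn left 69°, forward 9.0 m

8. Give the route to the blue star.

turn left 27°, forward 10.1 m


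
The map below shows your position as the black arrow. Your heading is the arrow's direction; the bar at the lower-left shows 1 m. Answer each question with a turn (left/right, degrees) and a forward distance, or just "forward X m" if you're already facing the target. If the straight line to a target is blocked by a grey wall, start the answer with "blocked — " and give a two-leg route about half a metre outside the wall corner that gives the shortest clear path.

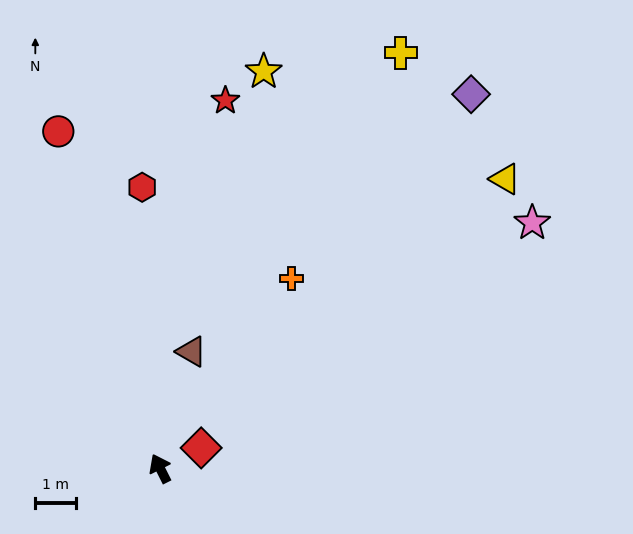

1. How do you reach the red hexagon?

turn right 23°, forward 7.0 m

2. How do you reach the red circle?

turn right 10°, forward 8.8 m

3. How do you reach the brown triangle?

turn right 42°, forward 3.0 m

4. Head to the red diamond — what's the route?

turn right 90°, forward 1.1 m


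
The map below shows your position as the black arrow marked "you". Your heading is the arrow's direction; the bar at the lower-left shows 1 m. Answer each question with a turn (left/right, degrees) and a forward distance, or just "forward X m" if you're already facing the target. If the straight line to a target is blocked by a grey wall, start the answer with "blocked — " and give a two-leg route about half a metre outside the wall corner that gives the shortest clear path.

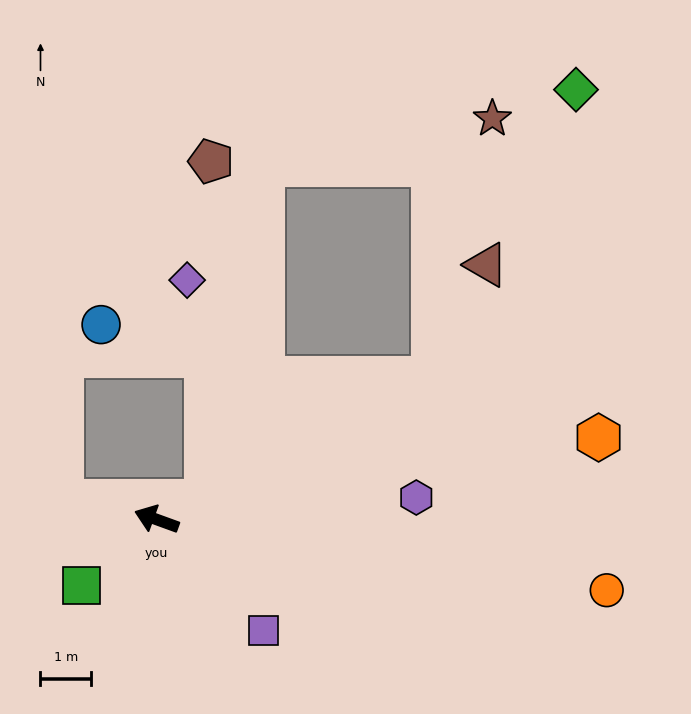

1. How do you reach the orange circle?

turn right 169°, forward 9.0 m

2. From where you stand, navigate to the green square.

turn left 61°, forward 2.0 m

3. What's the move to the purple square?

turn left 154°, forward 3.0 m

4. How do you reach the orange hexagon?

turn right 150°, forward 8.9 m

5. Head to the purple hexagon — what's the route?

turn right 155°, forward 5.1 m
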